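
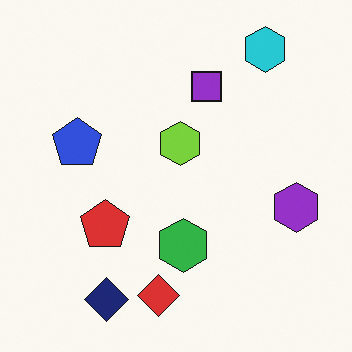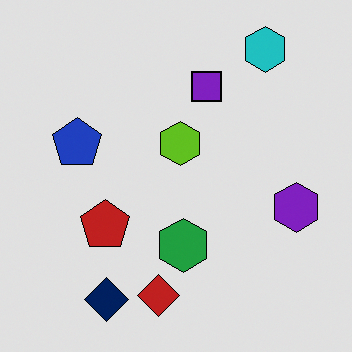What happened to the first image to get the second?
It was moderately posterized.

Each flat color has snapped to a coarser quantized level — most visibly, the near-white background has dropped to a flat grey.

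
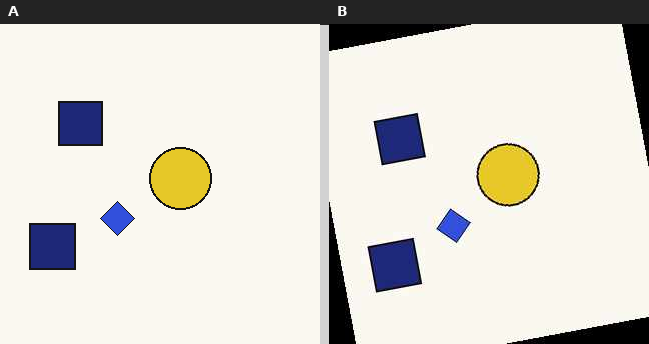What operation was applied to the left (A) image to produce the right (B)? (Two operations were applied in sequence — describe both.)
It was rotated counter-clockwise by a few degrees, then given moderate JPEG compression.

Every shape is tilted by the same angle and the image corners show triangular fill wedges — a whole-image rotation by a non-right angle. Blocky 8×8 compression artifacts appear around shape edges and the flat background shows ringing — characteristic JPEG degradation.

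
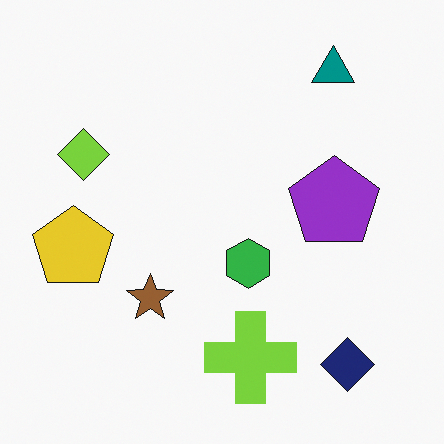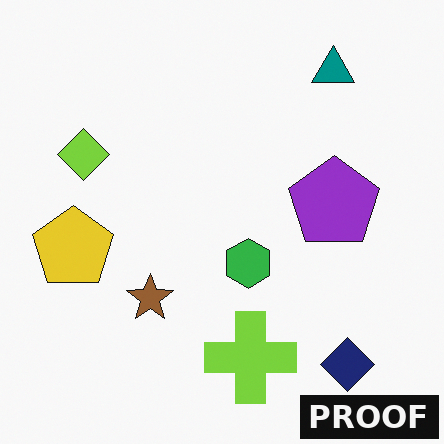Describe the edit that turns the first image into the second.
Watermarked with the text "PROOF" in the lower-right corner.

A dark label reading "PROOF" appears in the lower-right corner.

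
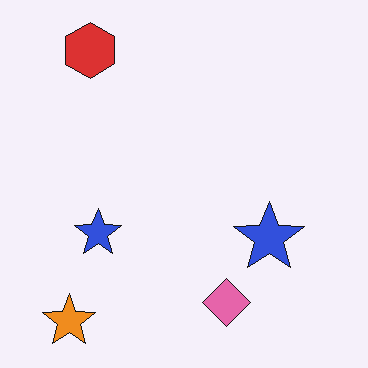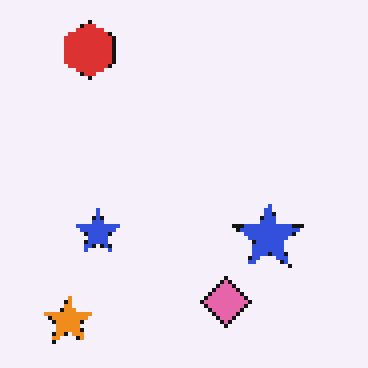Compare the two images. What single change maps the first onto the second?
This is the original image lightly pixelated (a mild mosaic effect).

Shapes are reduced to large square blocks; fine edges and outlines are lost — a downscale-then-upscale (mosaic) effect.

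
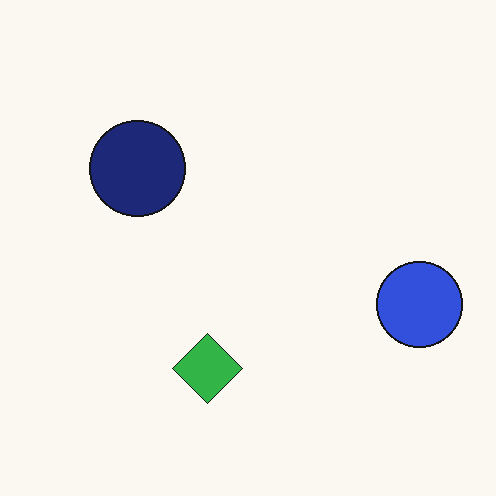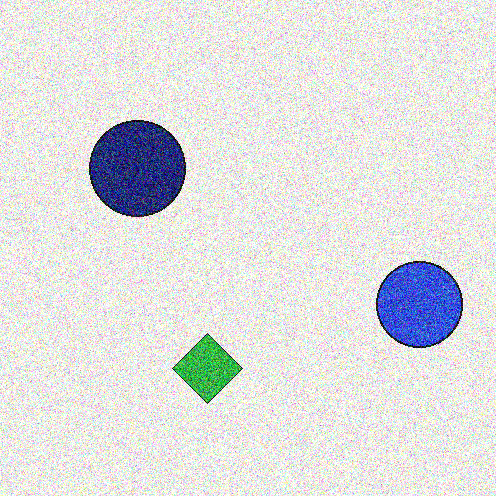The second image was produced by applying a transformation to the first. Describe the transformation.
It was degraded with strong gaussian noise.

Random speckle covers the whole image, including the flat background.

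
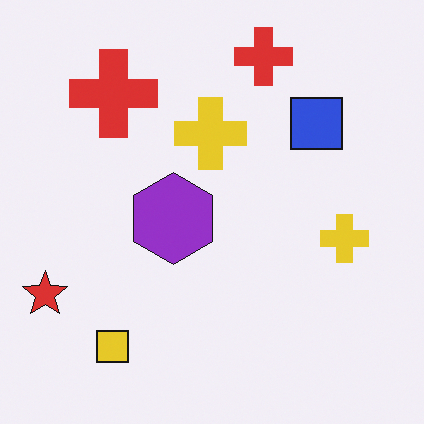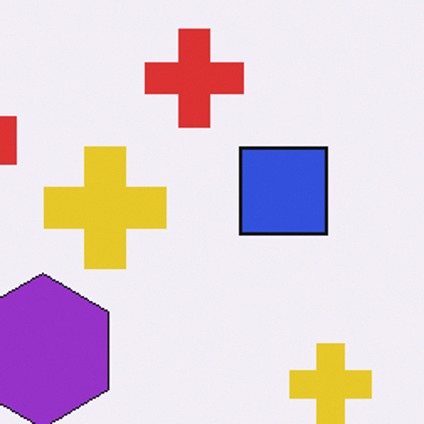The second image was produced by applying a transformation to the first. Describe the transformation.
The image was cropped to a noticeably smaller region and rescaled.

The visible shapes are larger and the field of view is narrower; shapes near the original edges may be partly or wholly outside the frame — a crop-and-rescale.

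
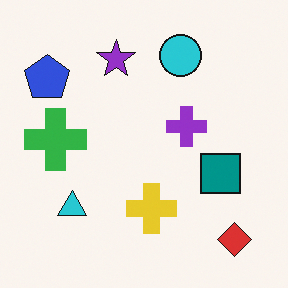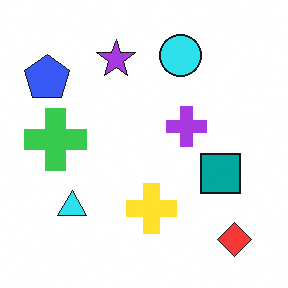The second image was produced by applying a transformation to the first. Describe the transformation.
It was brightened a little.

Every pixel — background and shapes alike — is uniformly brightened.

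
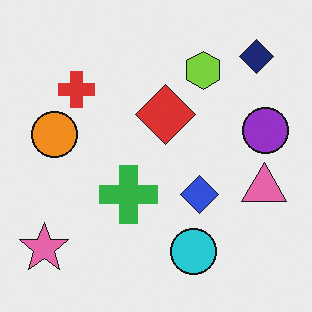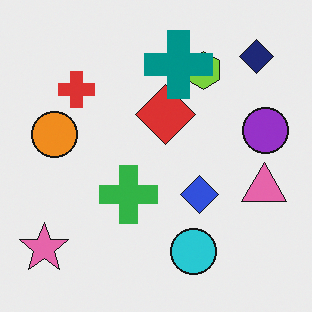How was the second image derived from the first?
Overlaid with an additional teal cross.

A teal cross appears in the second image that is absent from the first.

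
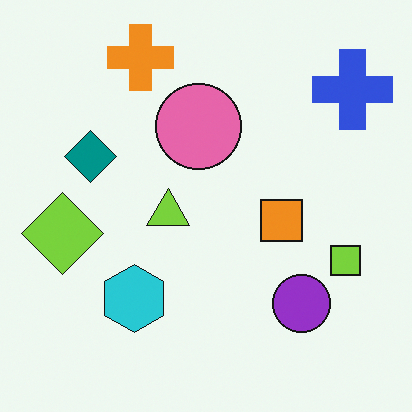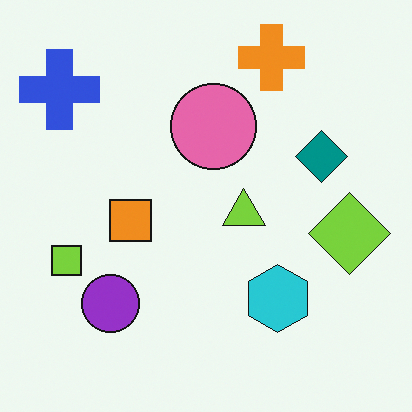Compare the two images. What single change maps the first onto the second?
Flipped horizontally (left ↔ right).

The blue cross is in the top-right of the first image and the top-left of the second — shapes on opposite sides of the vertical midline have swapped in a mirror flip.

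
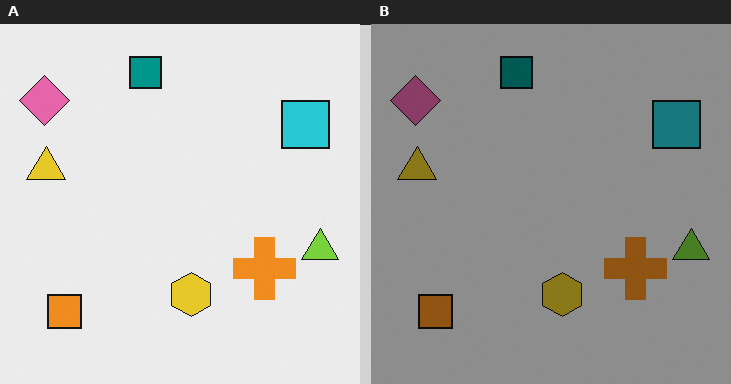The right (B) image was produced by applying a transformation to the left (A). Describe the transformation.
The transformation is: substantially darkened.

Every pixel — background and shapes alike — is uniformly darkened.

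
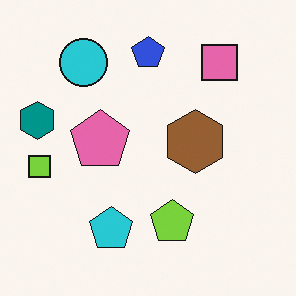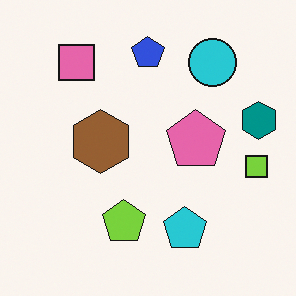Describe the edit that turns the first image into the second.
This is the original image flipped horizontally (left ↔ right).

The teal hexagon is in the left of the first image and the right of the second — shapes on opposite sides of the vertical midline have swapped in a mirror flip.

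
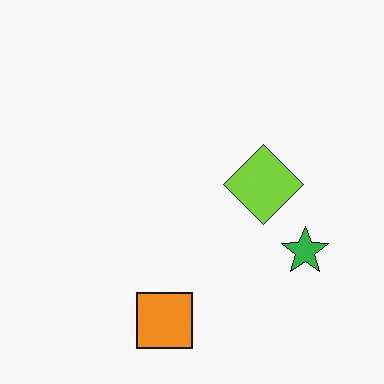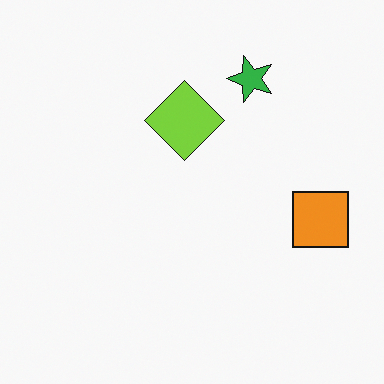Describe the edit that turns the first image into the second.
This is the original image rotated 90° counter-clockwise.

The orange square sits in the bottom of the first image and the right of the second — consistent with a whole-image 90° counter-clockwise rotation.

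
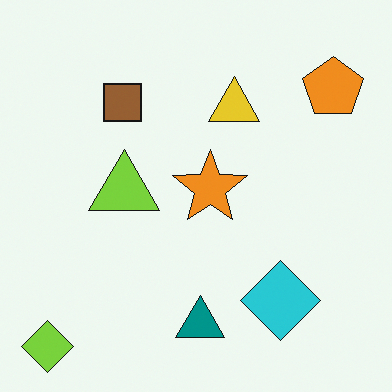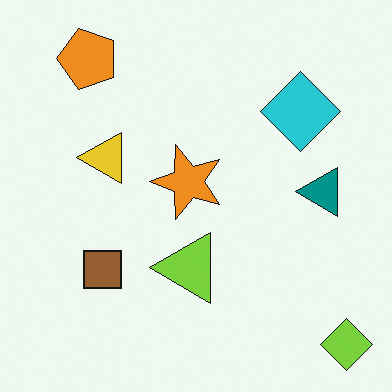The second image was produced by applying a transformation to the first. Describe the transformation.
The second image is the first rotated 90° counter-clockwise.

The lime diamond sits in the bottom-left of the first image and the bottom-right of the second — consistent with a whole-image 90° counter-clockwise rotation.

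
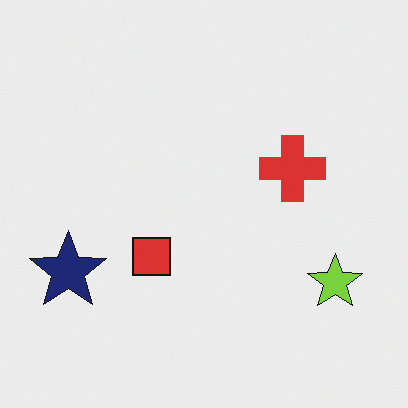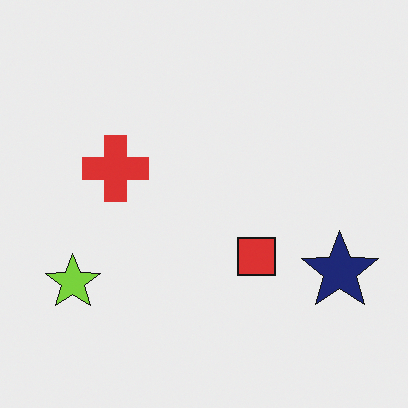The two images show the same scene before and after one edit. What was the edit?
The transformation is: flipped horizontally (left ↔ right).

The navy star is in the left of the first image and the right of the second — shapes on opposite sides of the vertical midline have swapped in a mirror flip.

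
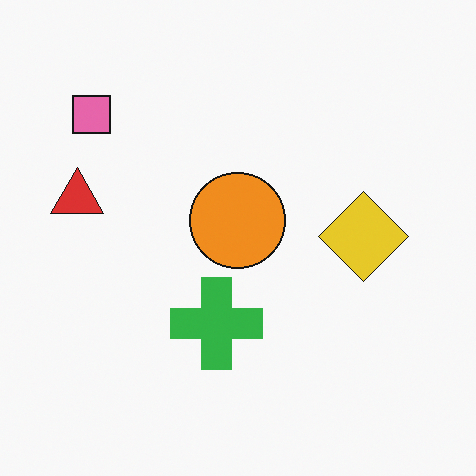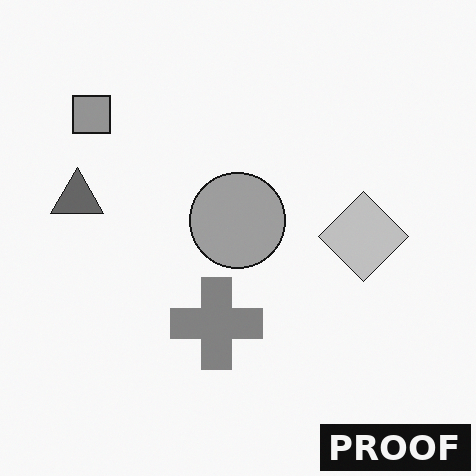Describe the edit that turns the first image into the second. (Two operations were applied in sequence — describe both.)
The image was converted to grayscale, then watermarked with the text "PROOF" in the lower-right corner.

All color is removed — every shape is now a shade of grey. A dark label reading "PROOF" appears in the lower-right corner.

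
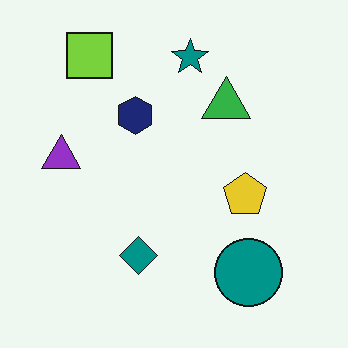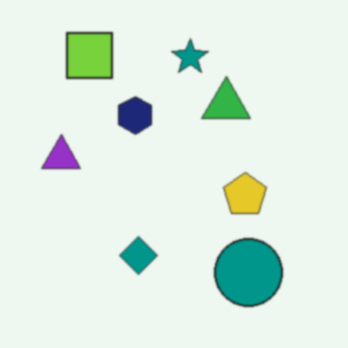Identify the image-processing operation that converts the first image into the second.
This is the original image given a subtle gaussian blur.

Shape edges and outlines are uniformly softened across the whole image.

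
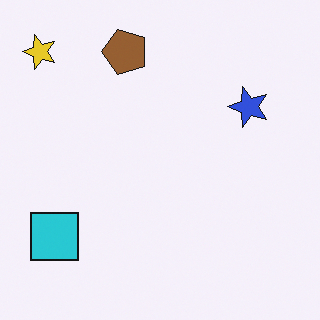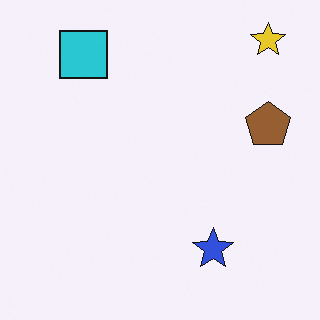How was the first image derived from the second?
Rotated 90° counter-clockwise.

The yellow star sits in the top-right of the second image and the top-left of the first — consistent with a whole-image 90° counter-clockwise rotation.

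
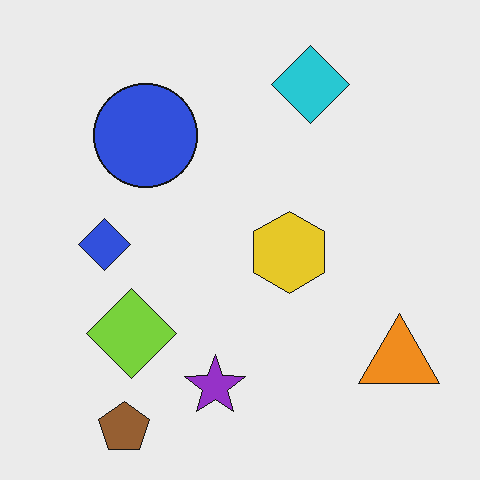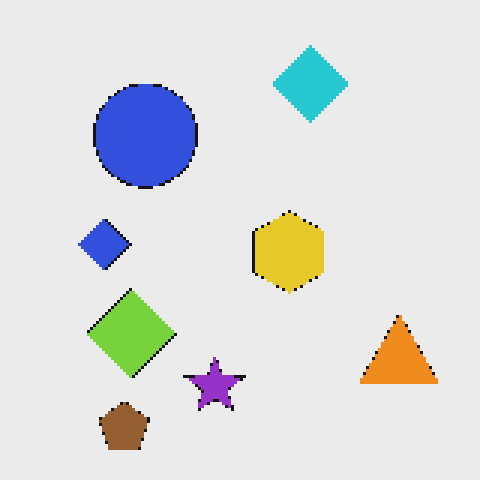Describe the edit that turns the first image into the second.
The second image is the first lightly pixelated (a mild mosaic effect).

Shapes are reduced to large square blocks; fine edges and outlines are lost — a downscale-then-upscale (mosaic) effect.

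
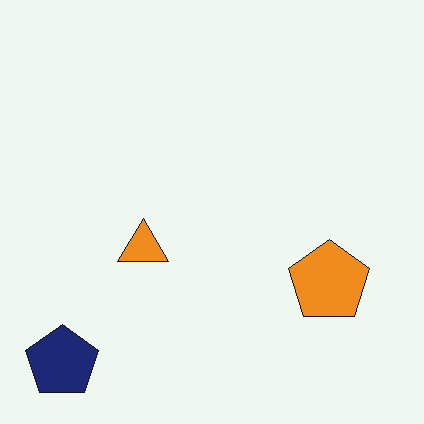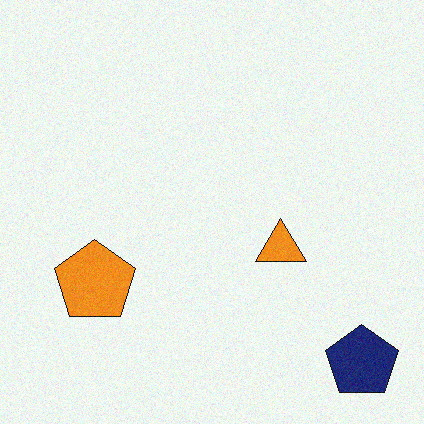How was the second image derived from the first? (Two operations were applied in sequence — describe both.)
The image was flipped horizontally (left ↔ right), then degraded with subtle gaussian noise.

The navy pentagon is in the bottom-left of the first image and the bottom-right of the second — shapes on opposite sides of the vertical midline have swapped in a mirror flip. Random speckle covers the whole image, including the flat background.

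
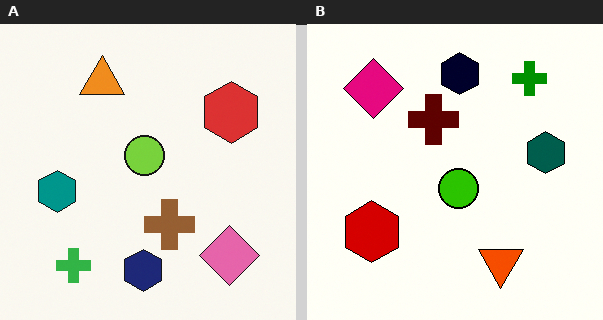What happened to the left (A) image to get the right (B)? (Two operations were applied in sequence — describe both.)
The transformation is: boosted in contrast, then rotated 180°.

Tones are pushed away from mid-grey across the whole image — a global contrast change. The green cross sits in the bottom-left of the left (A) image and the top-right of the right (B) — consistent with a whole-image 180° rotation.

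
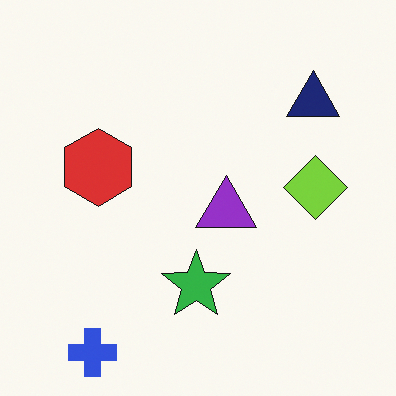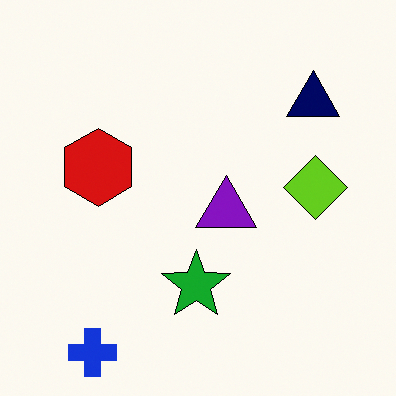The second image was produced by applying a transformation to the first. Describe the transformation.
The transformation is: given slightly increased contrast.

Tones are pushed away from mid-grey across the whole image — a global contrast change.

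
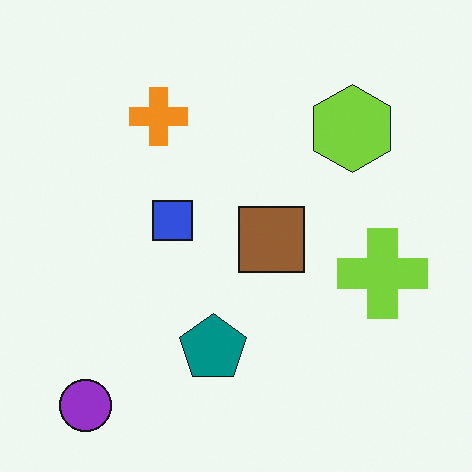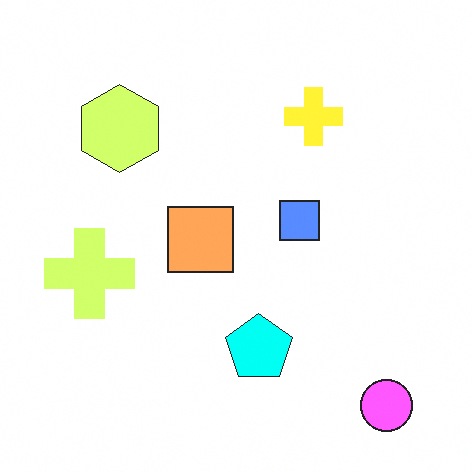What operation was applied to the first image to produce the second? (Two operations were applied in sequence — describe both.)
The image was flipped horizontally (left ↔ right), then substantially brightened.

The purple circle is in the bottom-left of the first image and the bottom-right of the second — shapes on opposite sides of the vertical midline have swapped in a mirror flip. Every pixel — background and shapes alike — is uniformly brightened.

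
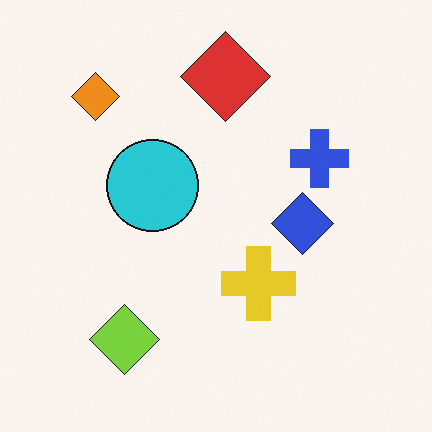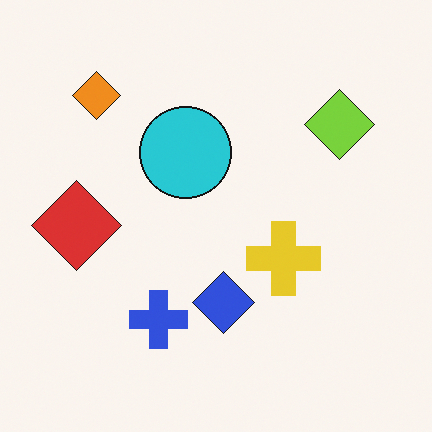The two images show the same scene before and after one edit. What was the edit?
The second image is the first transposed (reflected across the top-left ↔ bottom-right diagonal).

Shapes have swapped their row and column positions — what was in the top-right is now in the bottom-left — a diagonal reflection.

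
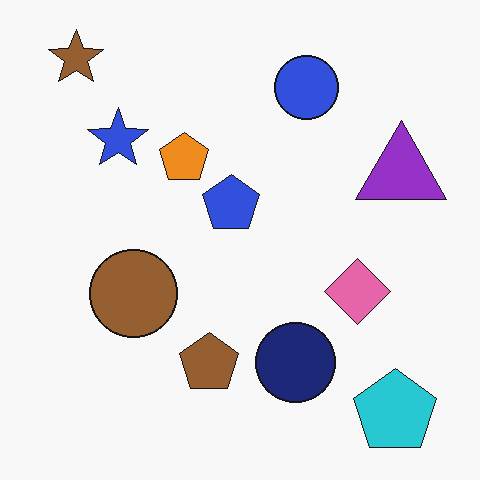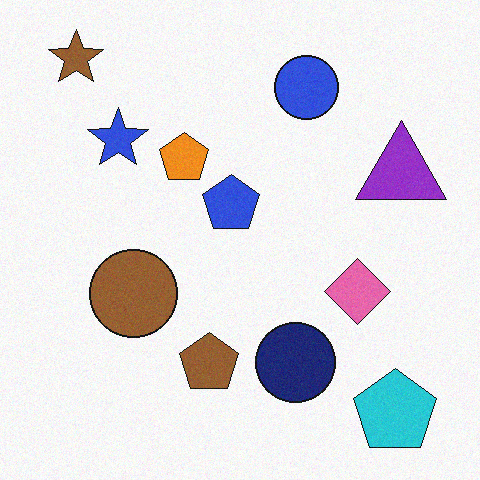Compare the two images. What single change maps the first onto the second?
The transformation is: degraded with subtle gaussian noise.

Random speckle covers the whole image, including the flat background.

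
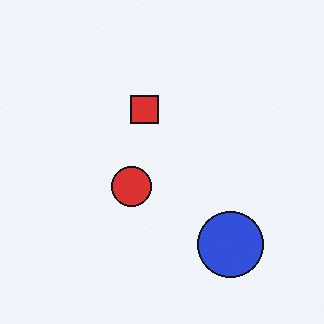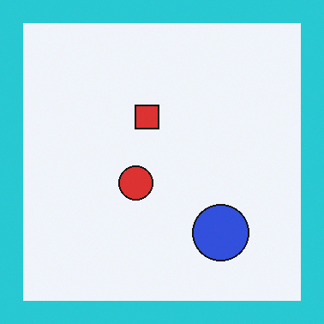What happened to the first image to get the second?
The transformation is: framed with a cyan border.

A solid cyan frame runs around the edge of the second image, with the content slightly shrunk inside it.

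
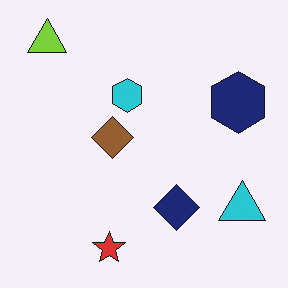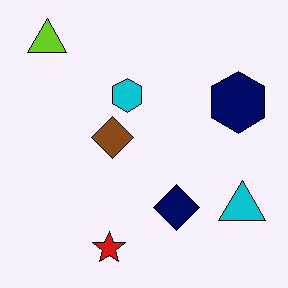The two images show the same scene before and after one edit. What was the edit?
It was given slightly increased contrast.

Tones are pushed away from mid-grey across the whole image — a global contrast change.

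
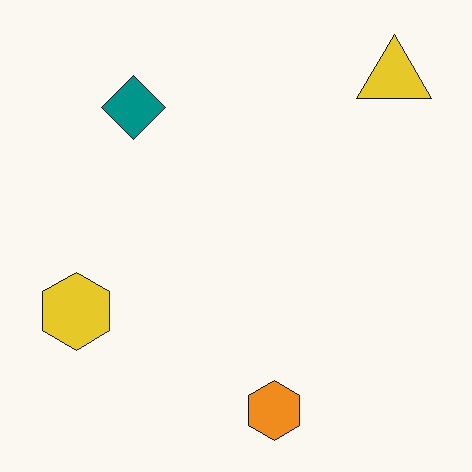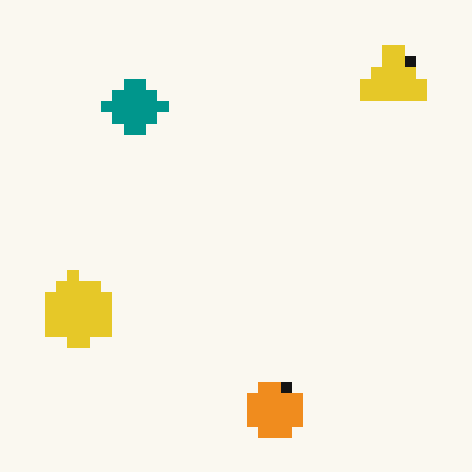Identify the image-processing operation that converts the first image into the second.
Coarsely pixelated.

Shapes are reduced to large square blocks; fine edges and outlines are lost — a downscale-then-upscale (mosaic) effect.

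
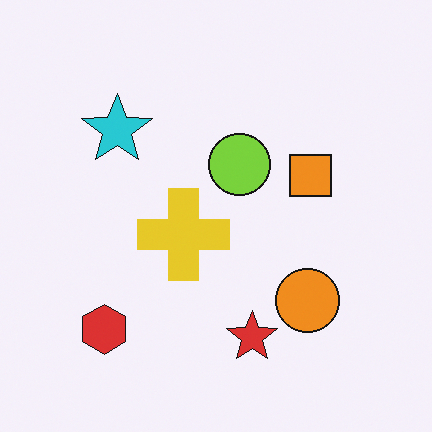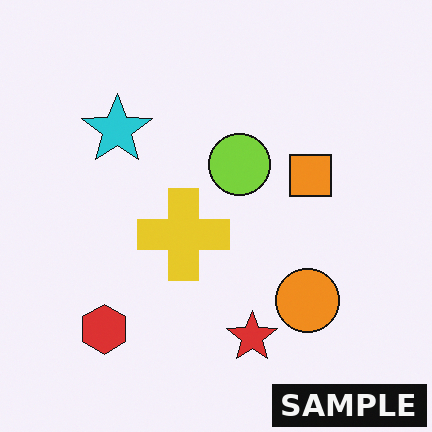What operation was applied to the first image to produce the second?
Watermarked with the text "SAMPLE" in the lower-right corner.

A dark label reading "SAMPLE" appears in the lower-right corner.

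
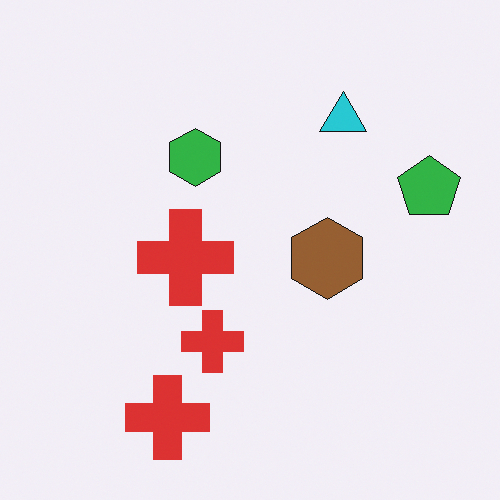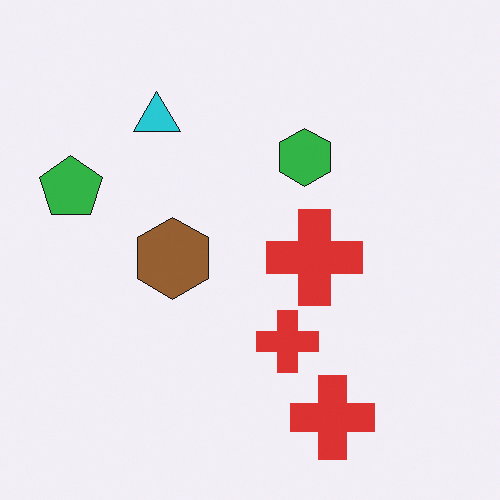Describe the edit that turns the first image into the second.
The transformation is: flipped horizontally (left ↔ right).

The green pentagon is in the right of the first image and the left of the second — shapes on opposite sides of the vertical midline have swapped in a mirror flip.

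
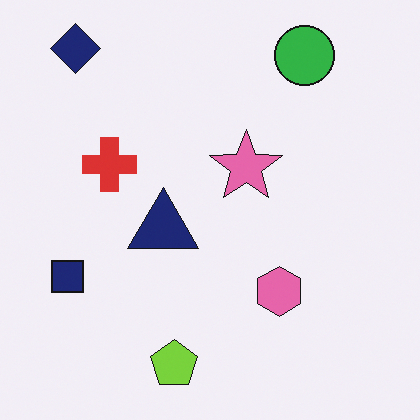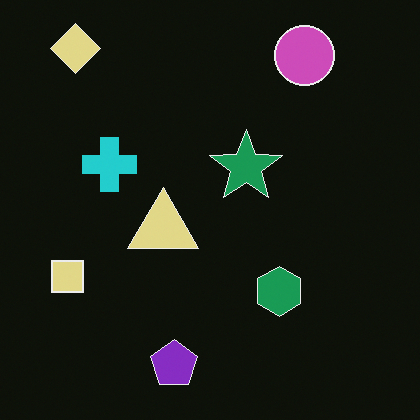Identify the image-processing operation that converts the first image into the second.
It was color-inverted (negative).

The light background has become dark and every shape's color is its complement — a photographic negative.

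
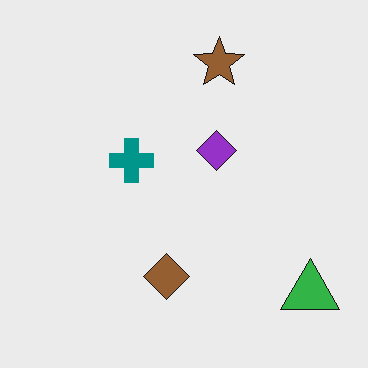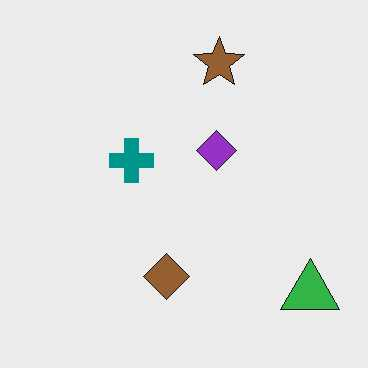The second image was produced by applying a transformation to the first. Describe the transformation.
The second image is the first given moderate JPEG compression.

Blocky 8×8 compression artifacts appear around shape edges and the flat background shows ringing — characteristic JPEG degradation.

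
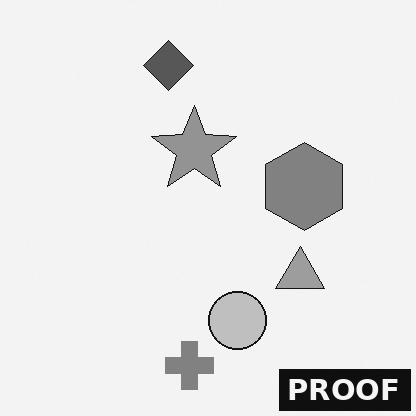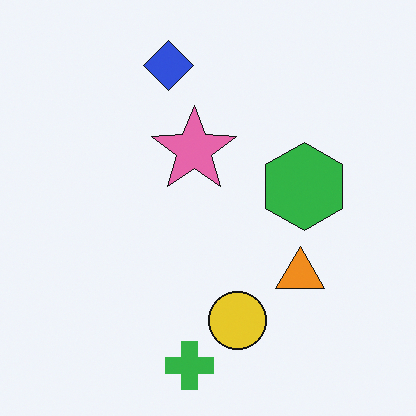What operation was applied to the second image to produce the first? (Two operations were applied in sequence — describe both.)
It was converted to grayscale, then watermarked with the text "PROOF" in the lower-right corner.

All color is removed — every shape is now a shade of grey. A dark label reading "PROOF" appears in the lower-right corner.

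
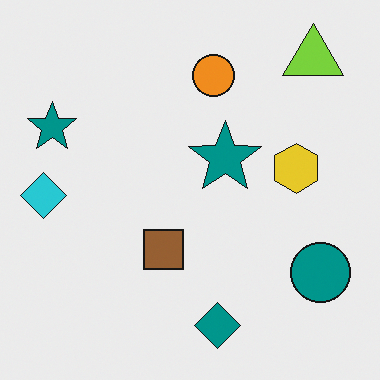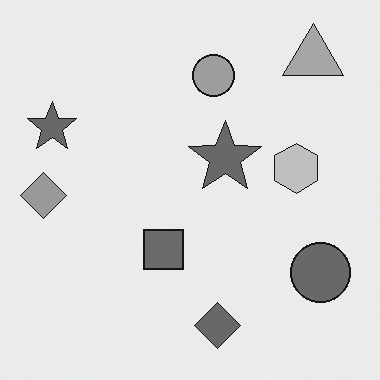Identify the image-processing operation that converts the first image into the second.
The transformation is: converted to grayscale.

All color is removed — every shape is now a shade of grey.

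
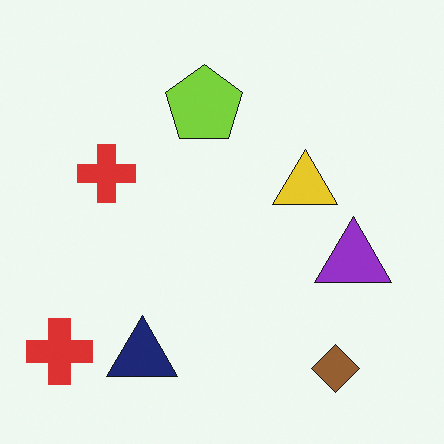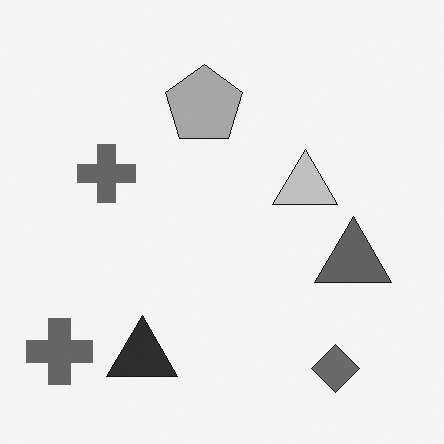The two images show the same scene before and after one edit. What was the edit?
The image was converted to grayscale.

All color is removed — every shape is now a shade of grey.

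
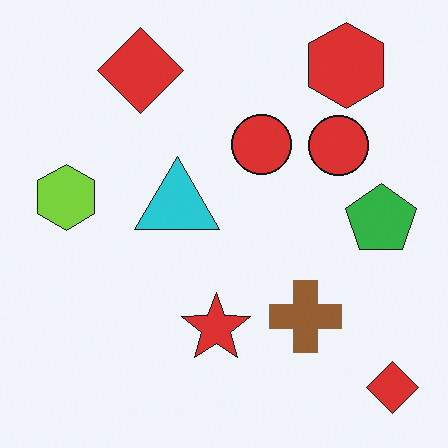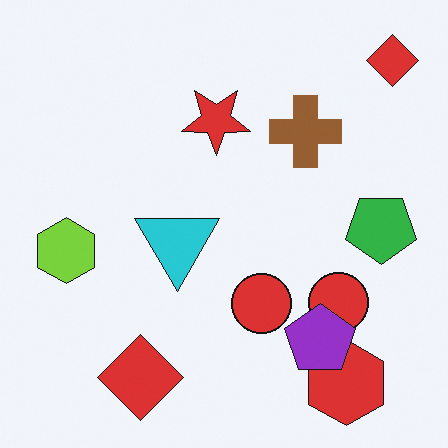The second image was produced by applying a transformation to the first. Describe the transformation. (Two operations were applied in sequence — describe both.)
It was flipped vertically (top ↔ bottom), then overlaid with an additional purple pentagon.

The red hexagon is in the top-right of the first image and the bottom-right of the second — shapes on opposite sides of the horizontal midline have swapped in a mirror flip. A purple pentagon appears in the second image that is absent from the first.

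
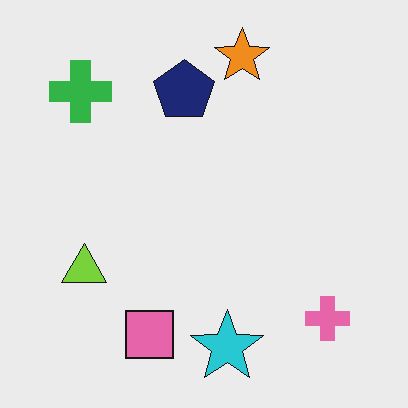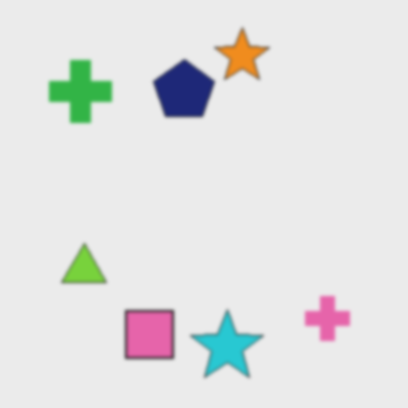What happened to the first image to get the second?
Slightly softened.

Shape edges and outlines are uniformly softened across the whole image.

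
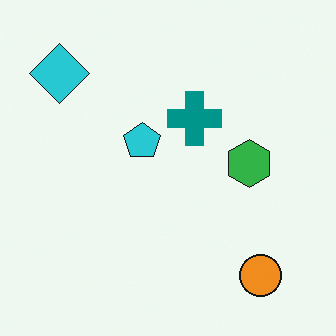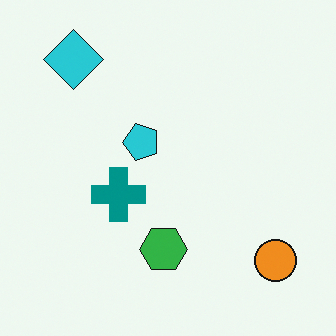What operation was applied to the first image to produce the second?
It was transposed (reflected across the top-left ↔ bottom-right diagonal).

Shapes have swapped their row and column positions — what was in the top-right is now in the bottom-left — a diagonal reflection.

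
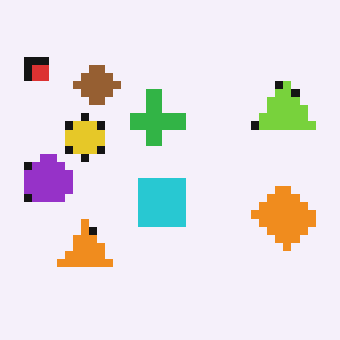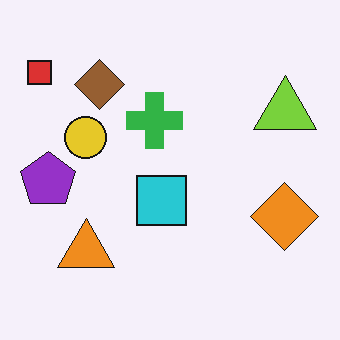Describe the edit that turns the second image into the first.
It was pixelated into visible square blocks.

Shapes are reduced to large square blocks; fine edges and outlines are lost — a downscale-then-upscale (mosaic) effect.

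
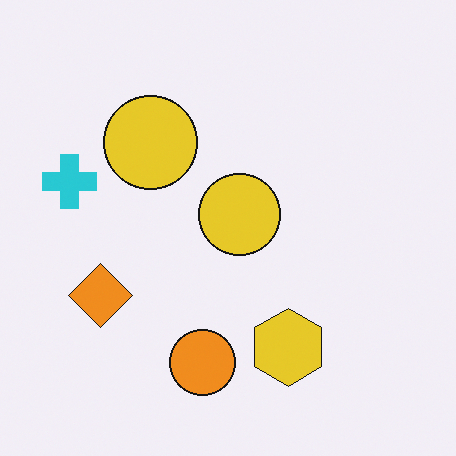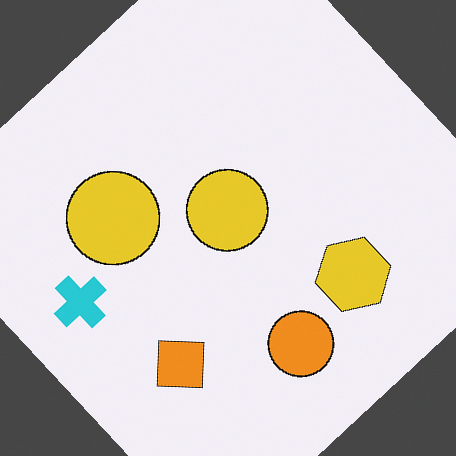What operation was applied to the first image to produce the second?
The second image is the first rotated counter-clockwise by a large amount — several tens of degrees.

Every shape is tilted by the same angle and the image corners show triangular fill wedges — a whole-image rotation by a non-right angle.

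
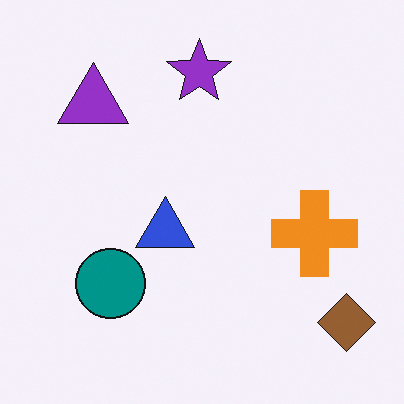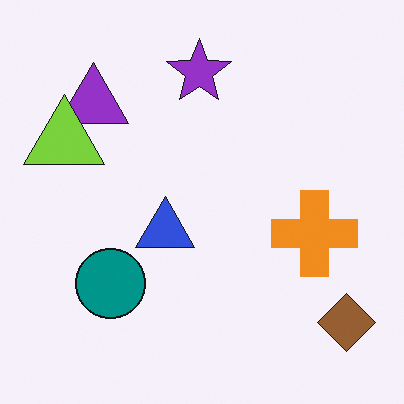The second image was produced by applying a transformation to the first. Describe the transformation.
It was overlaid with an additional lime triangle.

A lime triangle appears in the second image that is absent from the first.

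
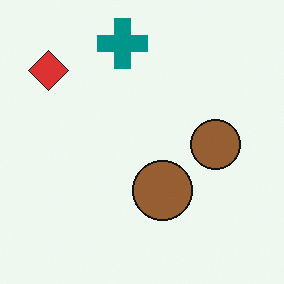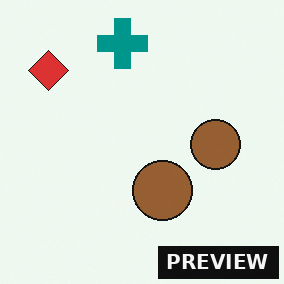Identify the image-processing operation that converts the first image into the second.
Watermarked with the text "PREVIEW" in the lower-right corner.

A dark label reading "PREVIEW" appears in the lower-right corner.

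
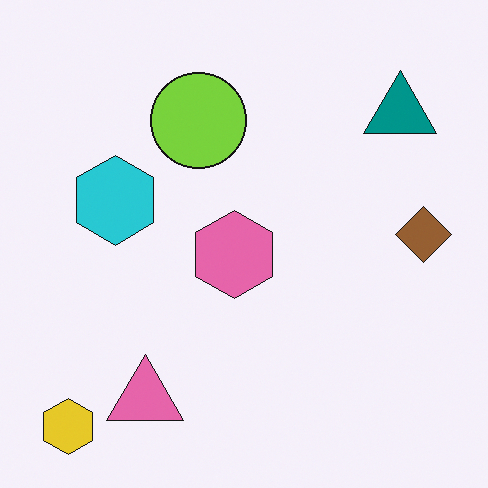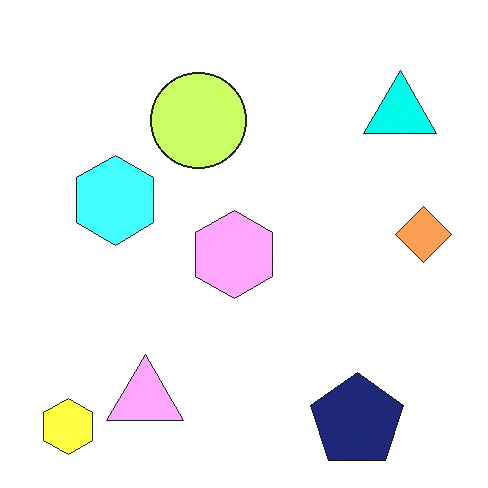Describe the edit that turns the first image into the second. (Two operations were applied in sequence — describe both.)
Brightened a lot, then overlaid with an additional navy pentagon.

Every pixel — background and shapes alike — is uniformly brightened. A navy pentagon appears in the second image that is absent from the first.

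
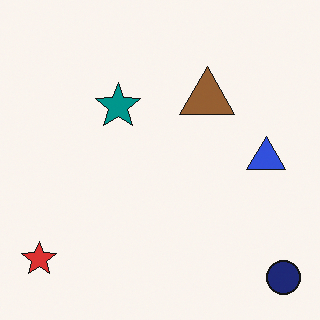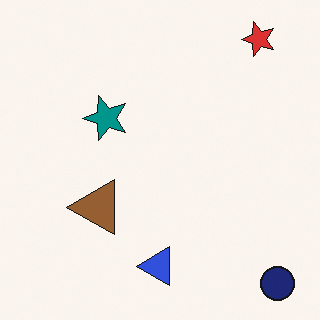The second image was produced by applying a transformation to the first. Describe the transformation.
The second image is the first transposed (reflected across the top-left ↔ bottom-right diagonal).

Shapes have swapped their row and column positions — what was in the top-right is now in the bottom-left — a diagonal reflection.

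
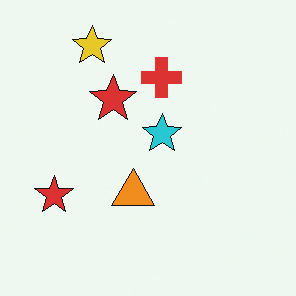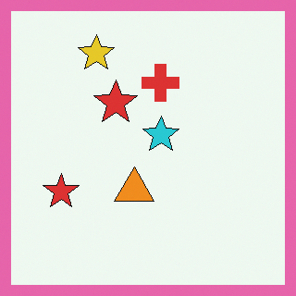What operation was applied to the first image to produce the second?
Framed with a pink border.

A solid pink frame runs around the edge of the second image, with the content slightly shrunk inside it.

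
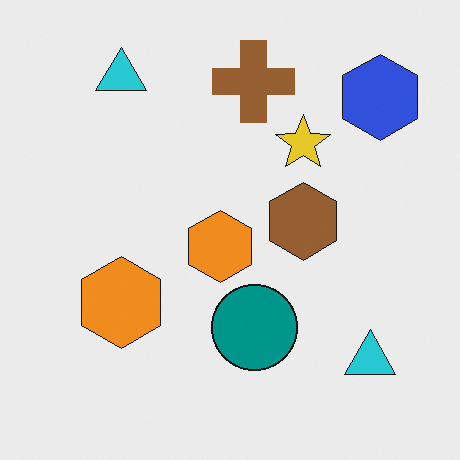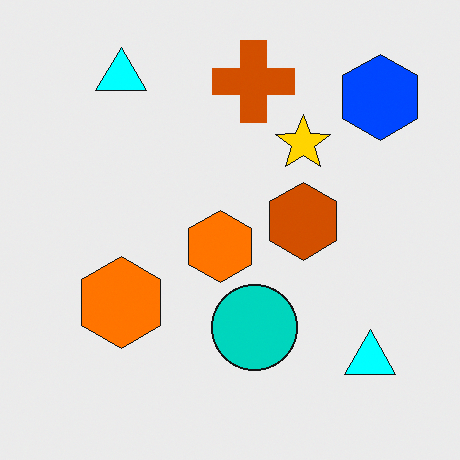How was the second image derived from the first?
The second image is the first heavily oversaturated.

All colors are more vivid — a global saturation change.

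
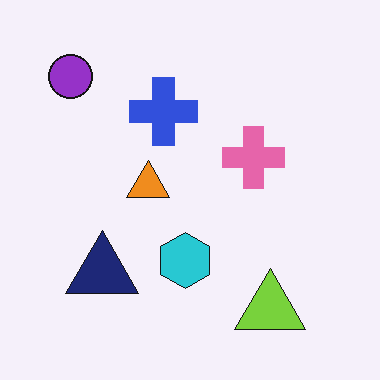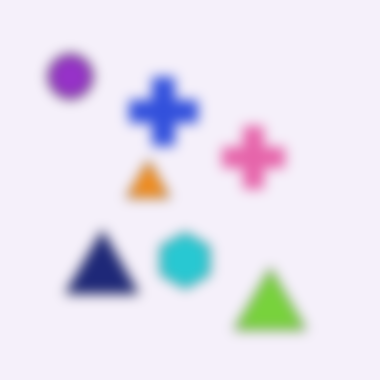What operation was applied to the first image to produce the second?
This is the original image heavily blurred.

Shape edges and outlines are uniformly softened across the whole image.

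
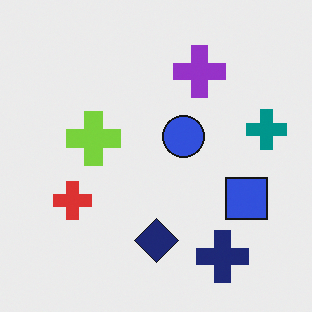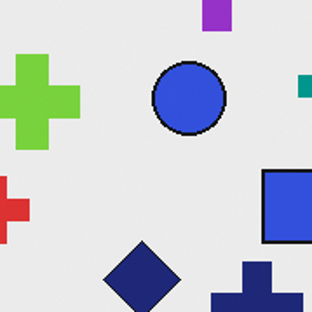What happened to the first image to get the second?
The transformation is: cropped tightly and scaled back up.

The visible shapes are larger and the field of view is narrower; shapes near the original edges may be partly or wholly outside the frame — a crop-and-rescale.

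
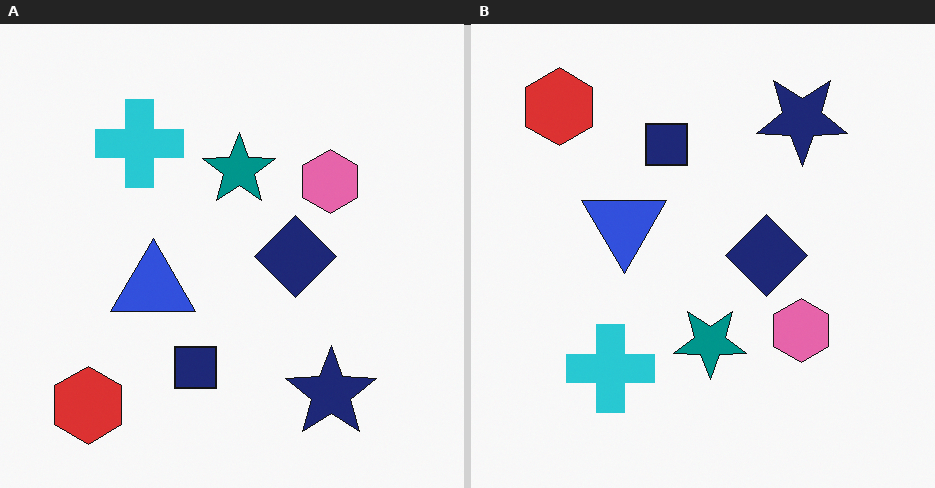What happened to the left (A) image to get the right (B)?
Flipped vertically (top ↔ bottom).

The red hexagon is in the bottom-left of the left (A) image and the top-left of the right (B) — shapes on opposite sides of the horizontal midline have swapped in a mirror flip.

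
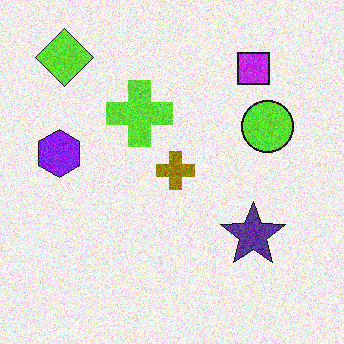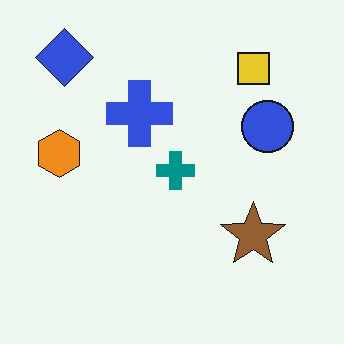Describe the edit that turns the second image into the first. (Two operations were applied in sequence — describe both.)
The first image is the second hue-shifted through roughly half the color wheel, then degraded with visible gaussian noise.

Every shape's color has rotated by the same amount around the hue wheel — a uniform hue shift. Random speckle covers the whole image, including the flat background.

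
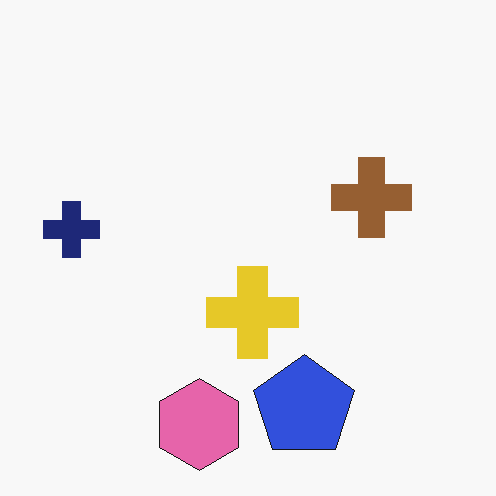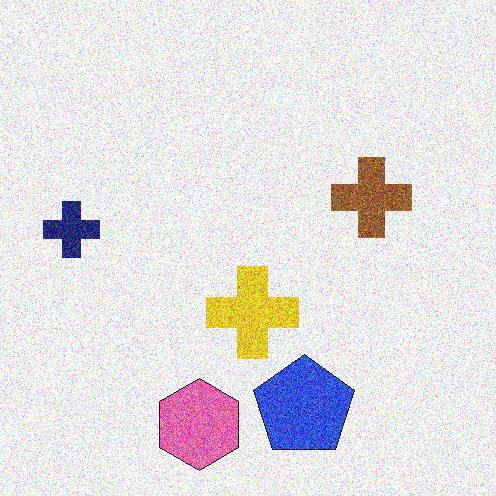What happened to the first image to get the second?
This is the original image degraded with a thick layer of grain.

Random speckle covers the whole image, including the flat background.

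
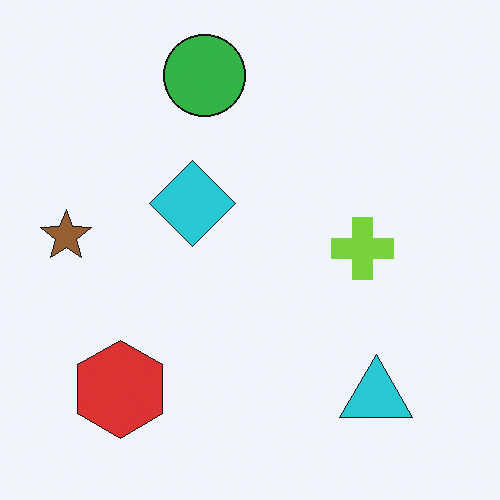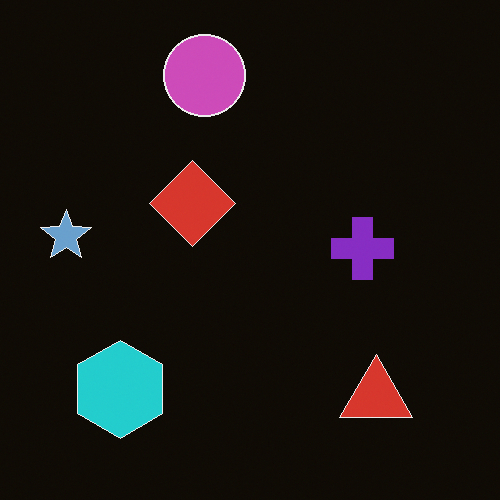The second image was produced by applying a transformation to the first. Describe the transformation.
The second image is the first color-inverted (negative).

The light background has become dark and every shape's color is its complement — a photographic negative.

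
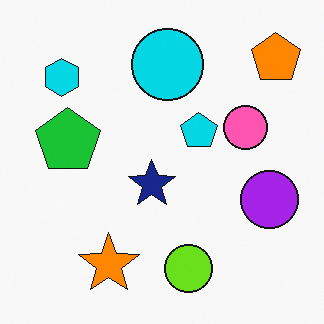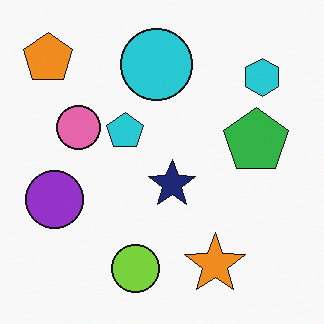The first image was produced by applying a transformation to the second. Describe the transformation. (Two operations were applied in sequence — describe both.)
The first image is the second slightly oversaturated, then flipped horizontally (left ↔ right).

All colors are more vivid — a global saturation change. The orange pentagon is in the top-left of the second image and the top-right of the first — shapes on opposite sides of the vertical midline have swapped in a mirror flip.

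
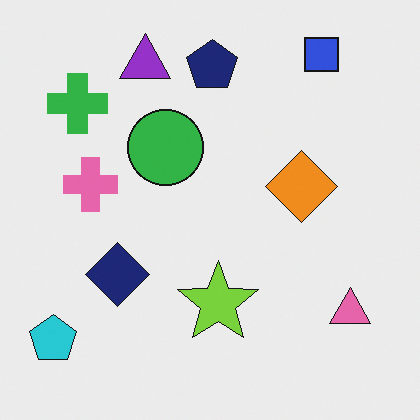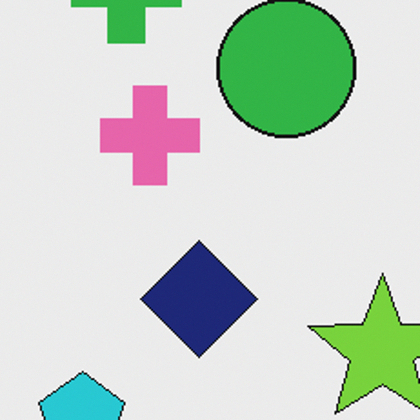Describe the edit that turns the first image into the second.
This is the original image cropped to a noticeably smaller region and rescaled.

The visible shapes are larger and the field of view is narrower; shapes near the original edges may be partly or wholly outside the frame — a crop-and-rescale.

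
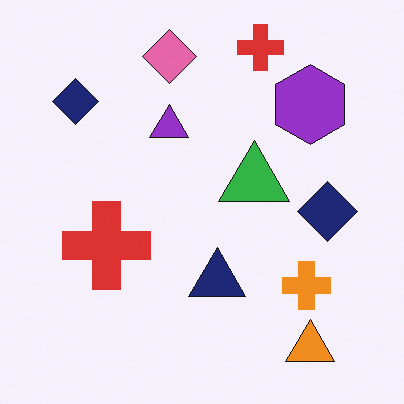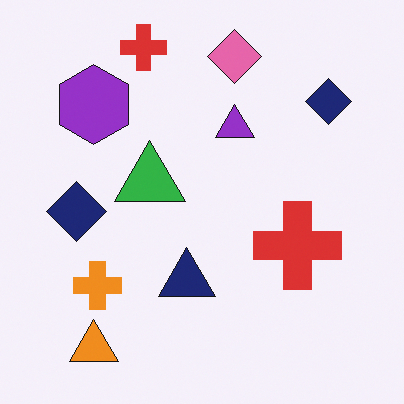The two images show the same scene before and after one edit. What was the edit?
This is the original image flipped horizontally (left ↔ right).

The purple hexagon is in the top-right of the first image and the top-left of the second — shapes on opposite sides of the vertical midline have swapped in a mirror flip.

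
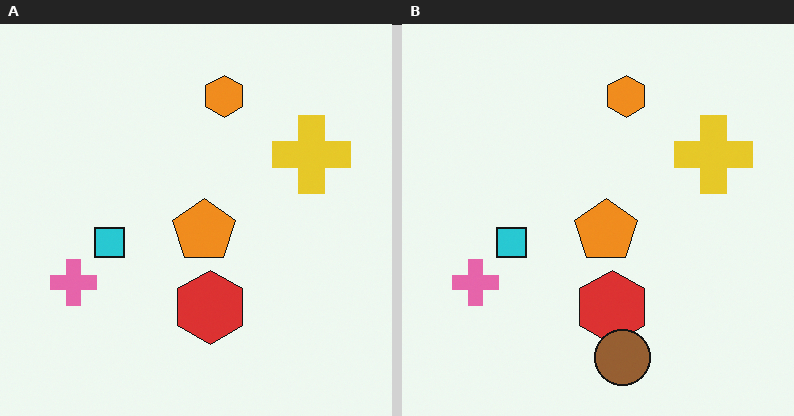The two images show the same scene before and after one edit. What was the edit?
The right (B) image is the left (A) overlaid with an additional brown circle.

A brown circle appears in the right (B) image that is absent from the left (A).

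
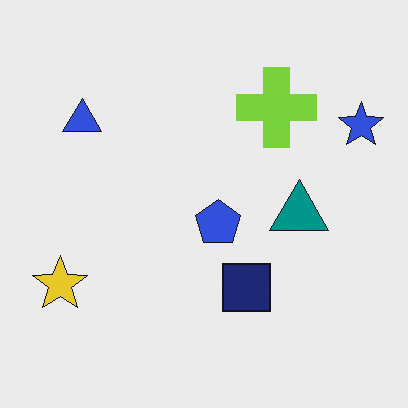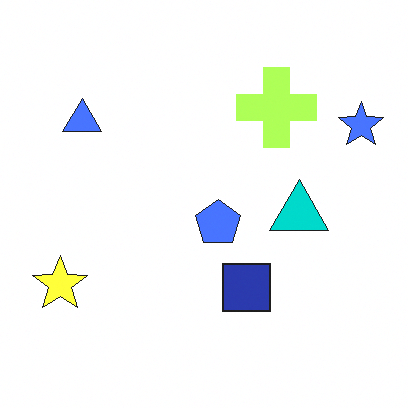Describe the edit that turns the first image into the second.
The transformation is: brightened a lot.

Every pixel — background and shapes alike — is uniformly brightened.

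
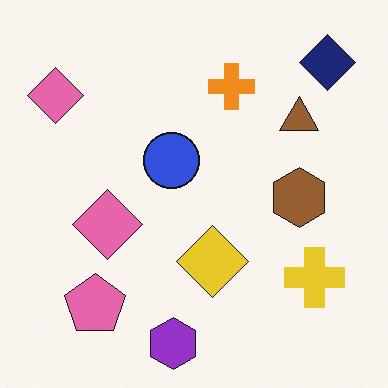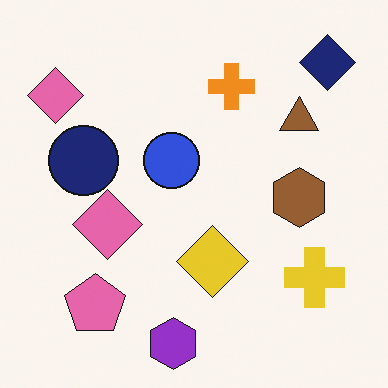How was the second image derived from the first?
The second image is the first overlaid with an additional navy circle.

A navy circle appears in the second image that is absent from the first.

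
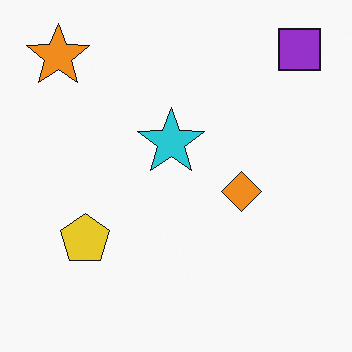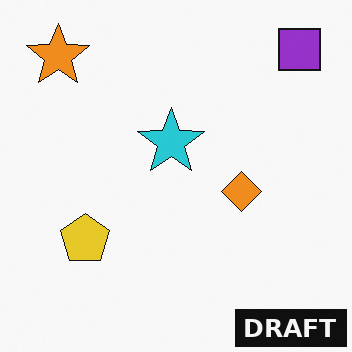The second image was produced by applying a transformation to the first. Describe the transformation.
The transformation is: watermarked with the text "DRAFT" in the lower-right corner.

A dark label reading "DRAFT" appears in the lower-right corner.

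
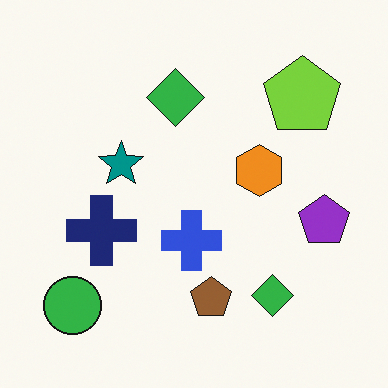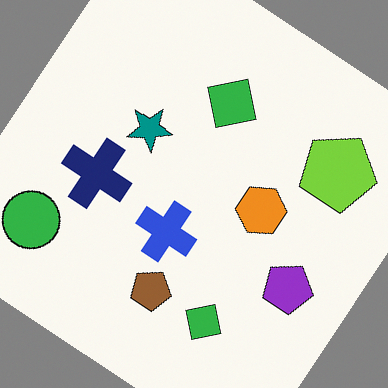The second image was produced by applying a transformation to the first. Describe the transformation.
Rotated clockwise by a large amount — several tens of degrees.

Every shape is tilted by the same angle and the image corners show triangular fill wedges — a whole-image rotation by a non-right angle.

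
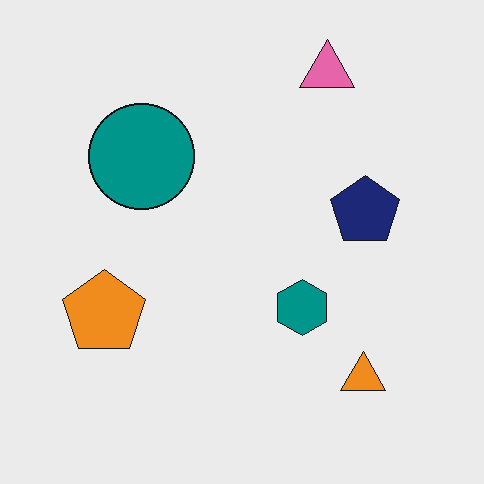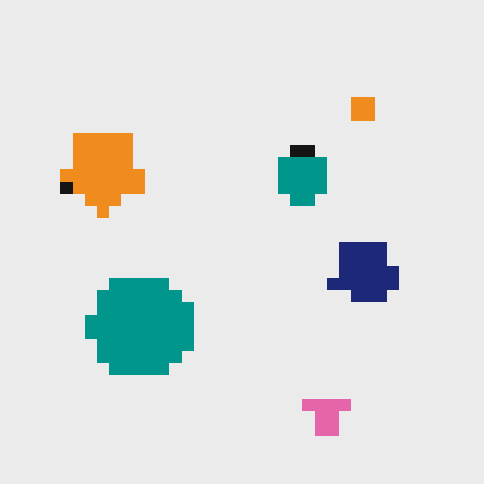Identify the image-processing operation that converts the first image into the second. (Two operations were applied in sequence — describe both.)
This is the original image flipped vertically (top ↔ bottom), then heavily pixelated into large blocks.

The pink triangle is in the top-right of the first image and the bottom-right of the second — shapes on opposite sides of the horizontal midline have swapped in a mirror flip. Shapes are reduced to large square blocks; fine edges and outlines are lost — a downscale-then-upscale (mosaic) effect.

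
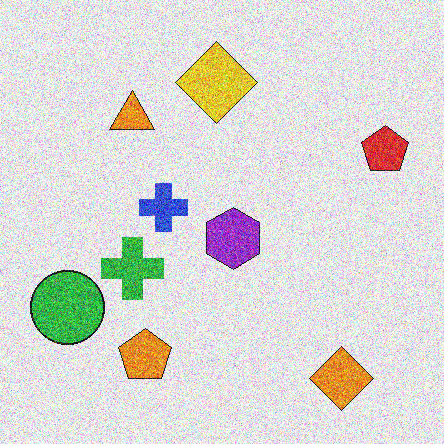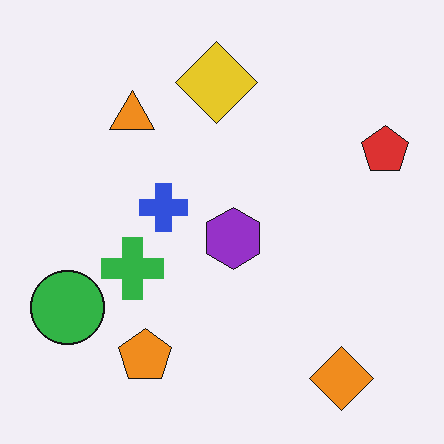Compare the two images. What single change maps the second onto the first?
This is the original image degraded with heavy additive noise.

Random speckle covers the whole image, including the flat background.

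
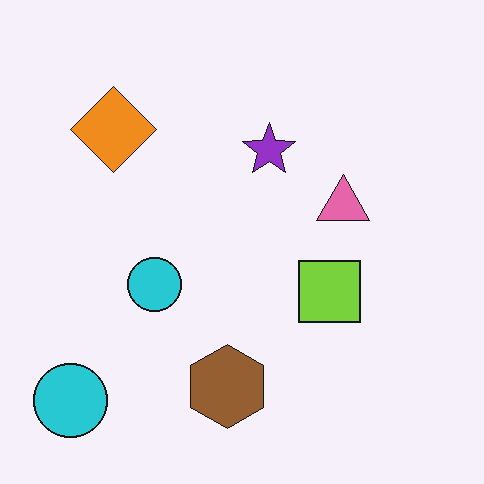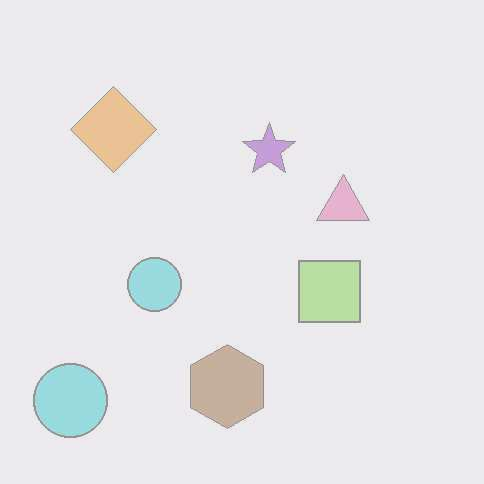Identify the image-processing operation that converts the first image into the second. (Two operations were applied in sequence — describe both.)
It was heavily JPEG-compressed with obvious blocking artifacts, then washed out (contrast reduced).

Blocky 8×8 compression artifacts appear around shape edges and the flat background shows ringing — characteristic JPEG degradation. Tones are pushed toward mid-grey across the whole image — a global contrast change.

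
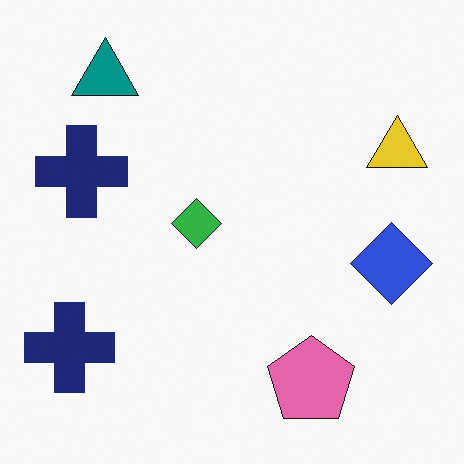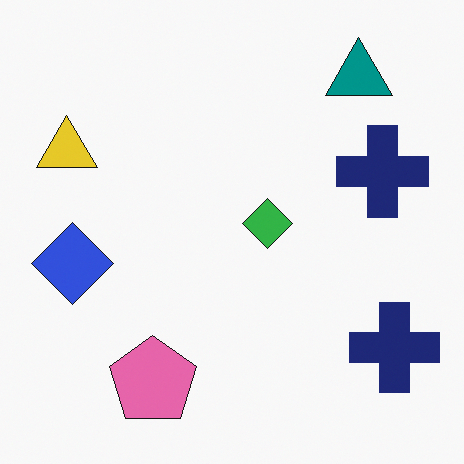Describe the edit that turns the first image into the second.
Flipped horizontally (left ↔ right).

The yellow triangle is in the top-right of the first image and the top-left of the second — shapes on opposite sides of the vertical midline have swapped in a mirror flip.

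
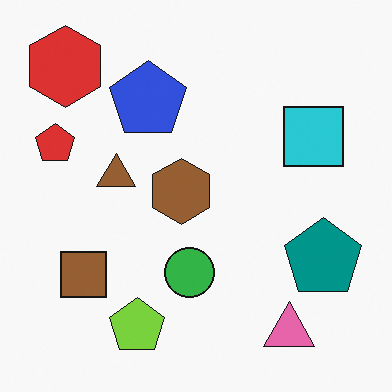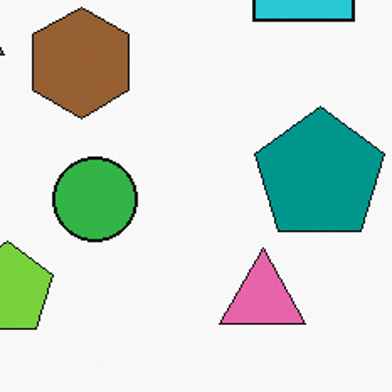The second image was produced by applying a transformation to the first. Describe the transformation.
Cropped tightly and scaled back up.

The visible shapes are larger and the field of view is narrower; shapes near the original edges may be partly or wholly outside the frame — a crop-and-rescale.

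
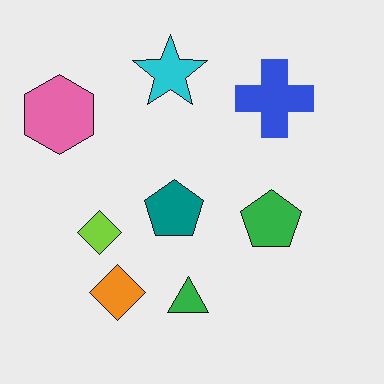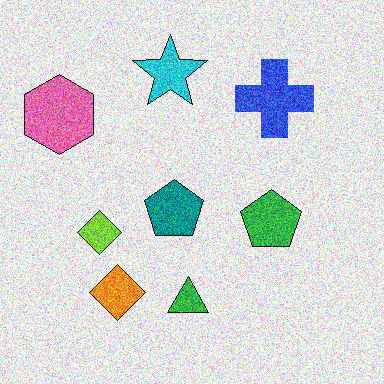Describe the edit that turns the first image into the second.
Degraded with heavy additive noise.

Random speckle covers the whole image, including the flat background.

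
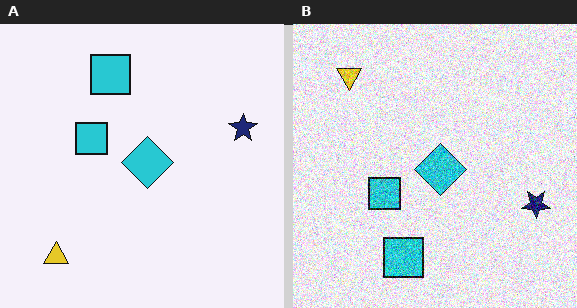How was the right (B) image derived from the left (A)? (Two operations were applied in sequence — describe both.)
The transformation is: flipped vertically (top ↔ bottom), then degraded with strong gaussian noise.

The yellow triangle is in the bottom-left of the left (A) image and the top-left of the right (B) — shapes on opposite sides of the horizontal midline have swapped in a mirror flip. Random speckle covers the whole image, including the flat background.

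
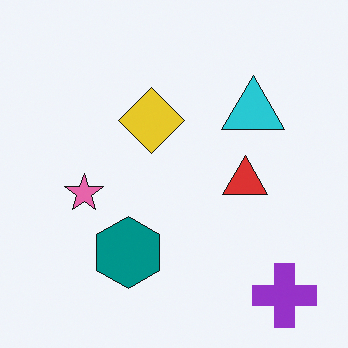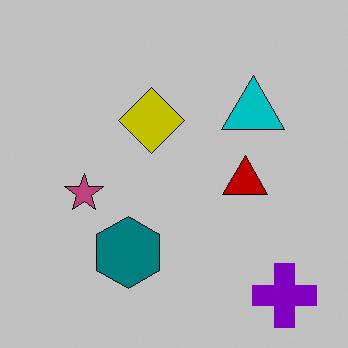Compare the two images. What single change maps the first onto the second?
The transformation is: aggressively posterized.

Each flat color has snapped to a coarser quantized level — most visibly, the near-white background has dropped to a flat grey.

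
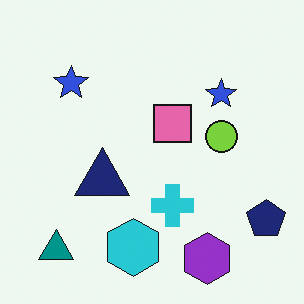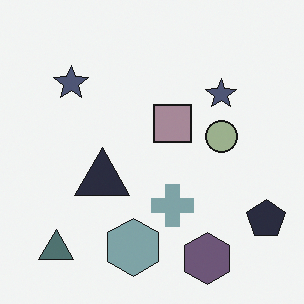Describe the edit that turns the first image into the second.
The image was made much more muted (saturation change).

All colors are more muted and greyish — a global saturation change.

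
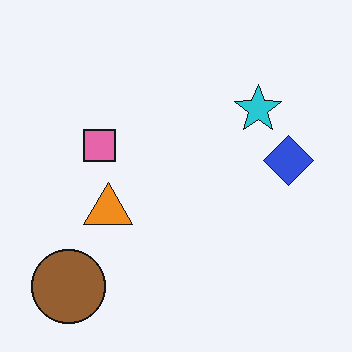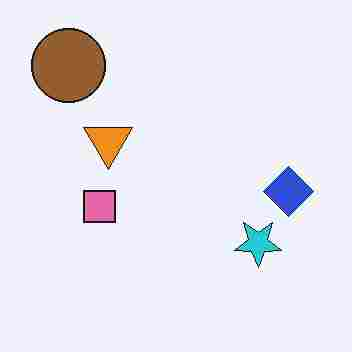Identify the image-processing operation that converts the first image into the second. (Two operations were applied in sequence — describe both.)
The second image is the first flipped vertically (top ↔ bottom), then heavily JPEG-compressed with obvious blocking artifacts.

The brown circle is in the bottom-left of the first image and the top-left of the second — shapes on opposite sides of the horizontal midline have swapped in a mirror flip. Blocky 8×8 compression artifacts appear around shape edges and the flat background shows ringing — characteristic JPEG degradation.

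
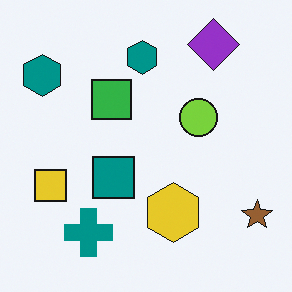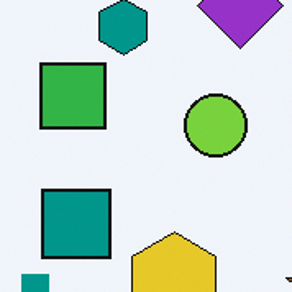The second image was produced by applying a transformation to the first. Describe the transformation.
The transformation is: cropped to a noticeably smaller region and rescaled.

The visible shapes are larger and the field of view is narrower; shapes near the original edges may be partly or wholly outside the frame — a crop-and-rescale.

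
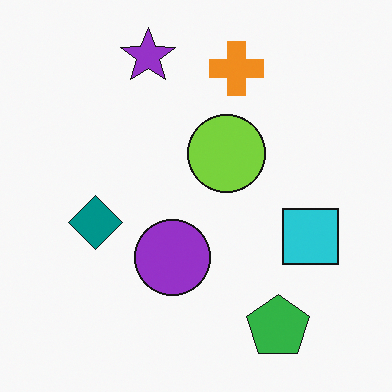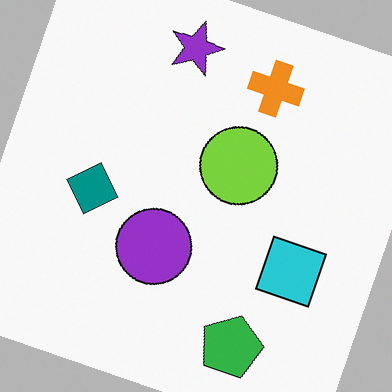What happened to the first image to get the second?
The transformation is: rotated clockwise by a clearly visible amount.

Every shape is tilted by the same angle and the image corners show triangular fill wedges — a whole-image rotation by a non-right angle.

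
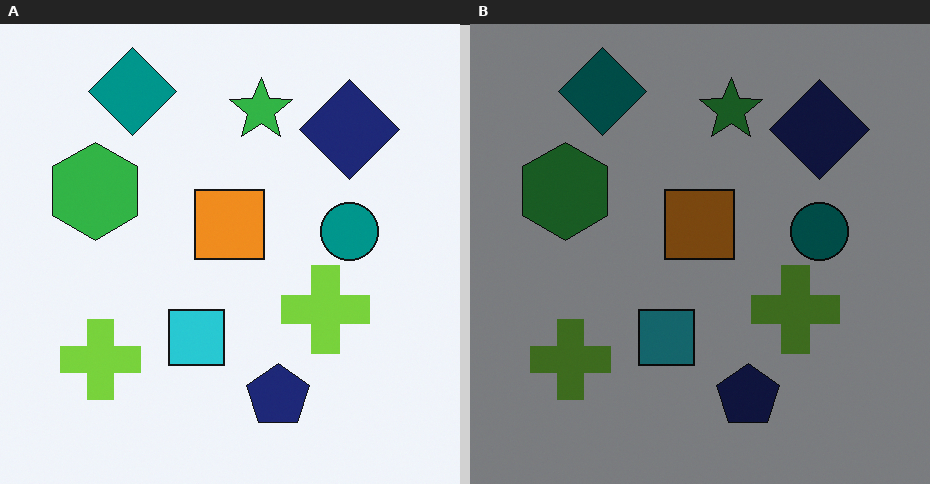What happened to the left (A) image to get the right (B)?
It was substantially darkened.

Every pixel — background and shapes alike — is uniformly darkened.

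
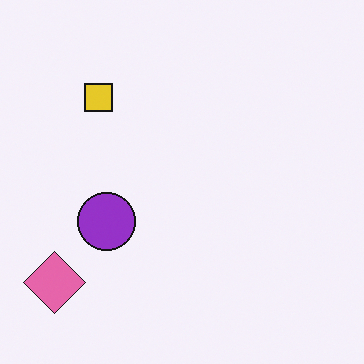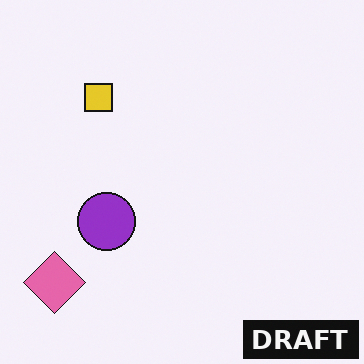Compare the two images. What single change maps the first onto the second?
Watermarked with the text "DRAFT" in the lower-right corner.

A dark label reading "DRAFT" appears in the lower-right corner.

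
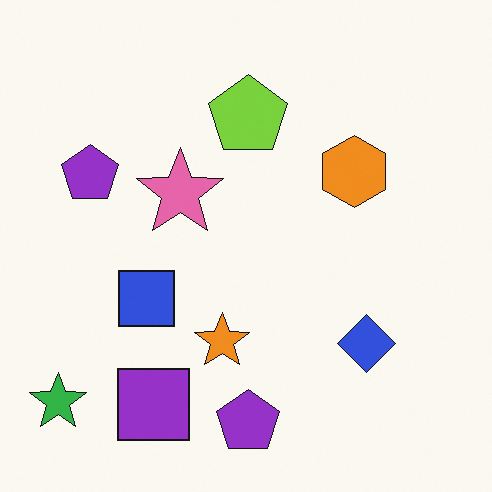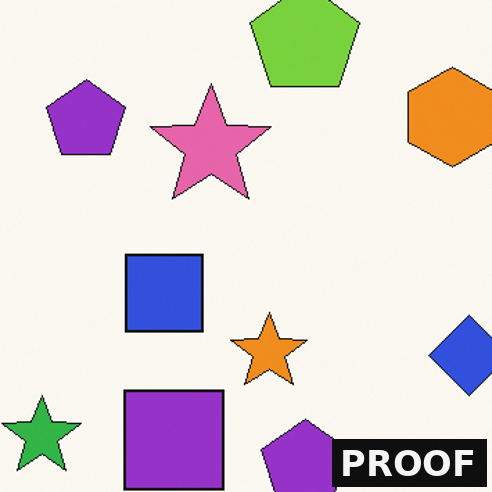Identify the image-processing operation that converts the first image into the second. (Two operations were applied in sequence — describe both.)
It was cropped to a modestly smaller region and rescaled, then watermarked with the text "PROOF" in the lower-right corner.

The visible shapes are larger and the field of view is narrower; shapes near the original edges may be partly or wholly outside the frame — a crop-and-rescale. A dark label reading "PROOF" appears in the lower-right corner.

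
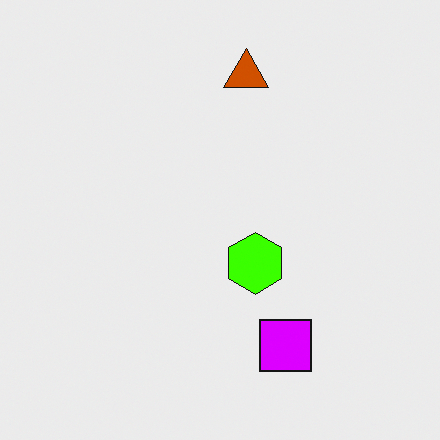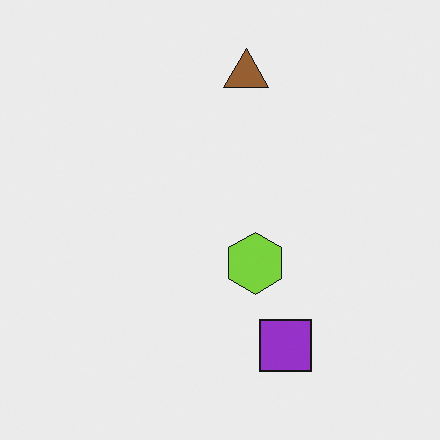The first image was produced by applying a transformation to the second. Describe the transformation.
This is the original image heavily oversaturated.

All colors are more vivid — a global saturation change.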